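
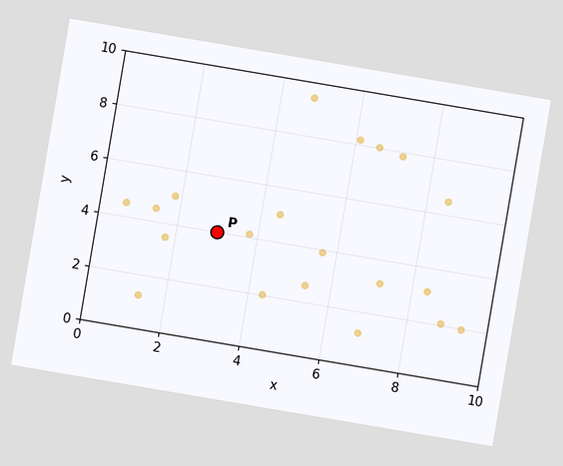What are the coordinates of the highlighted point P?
(3, 4)

The chart is tilted about 10° clockwise. Following the gridlines from P to each axis, P sits at (3, 4).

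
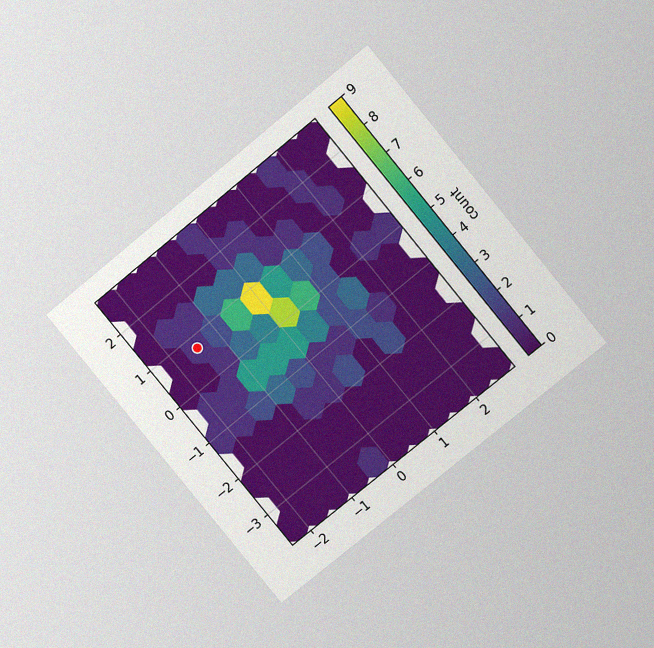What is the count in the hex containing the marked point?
1

The chart is tilted about 39° counter-clockwise and viewed at a slight angle, with some photo noise. The marked hex reads 1 on the colorbar.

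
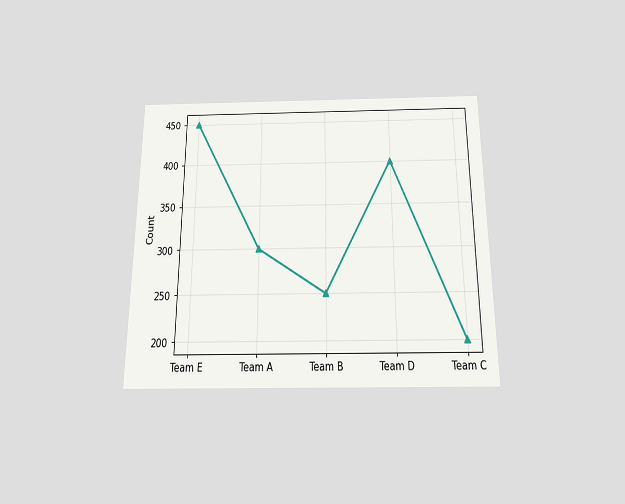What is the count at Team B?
250

The chart is viewed slightly from below. At Team B, the line is at 250.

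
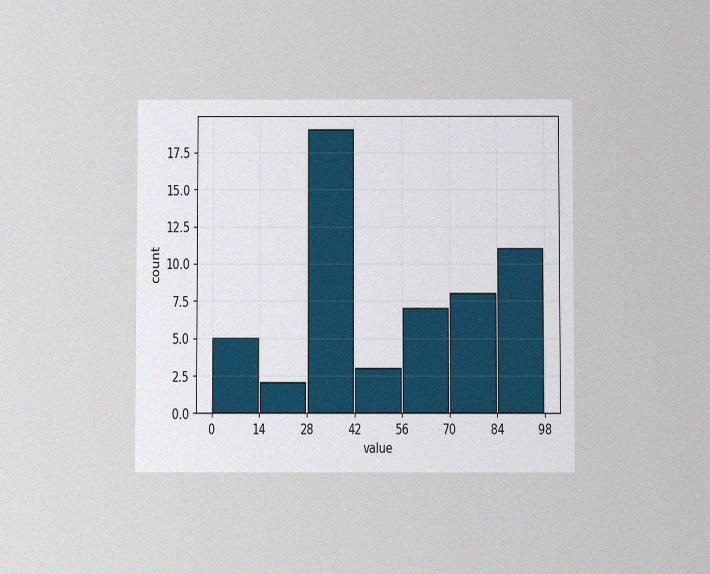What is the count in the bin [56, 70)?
7

The chart is viewed at a slight angle, with some photo noise. The [56, 70) bin has height 7.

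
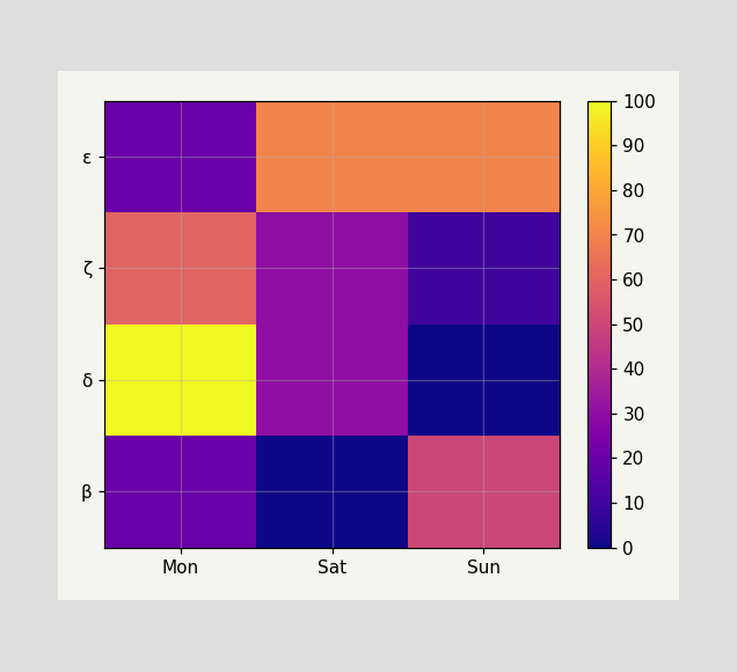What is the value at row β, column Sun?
Matching cell (β, Sun) against the colorbar gives 50.

50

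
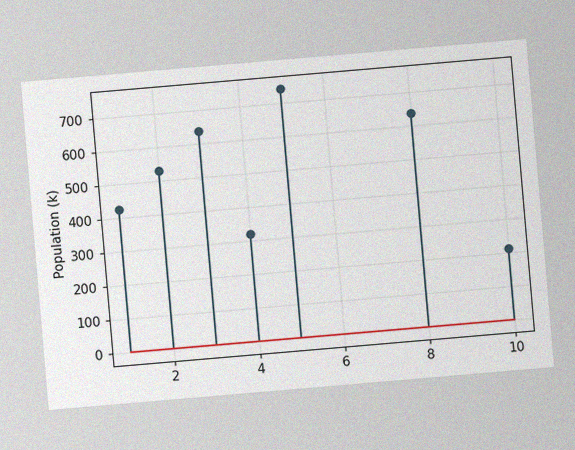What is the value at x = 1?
The chart is tilted about 5° counter-clockwise, with some photo noise. The stem at x=1 reaches 424k.

424k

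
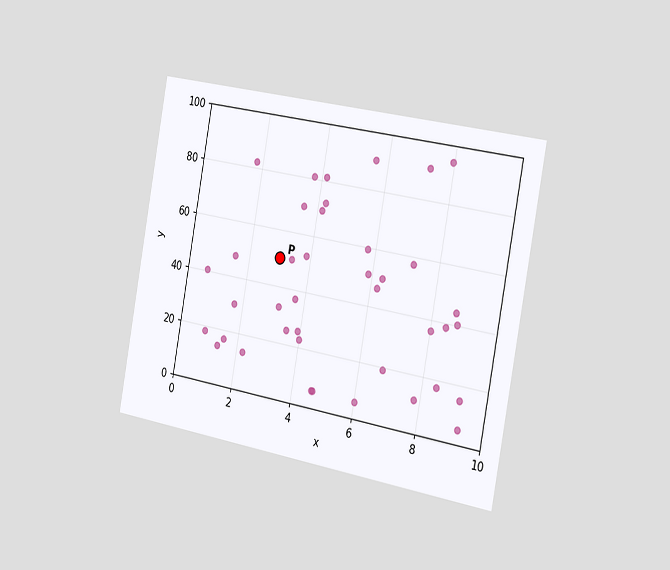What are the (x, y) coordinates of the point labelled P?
The chart is tilted about 10° clockwise and viewed slightly from the right. Following the gridlines from P to each axis, P sits at (3, 50).

(3, 50)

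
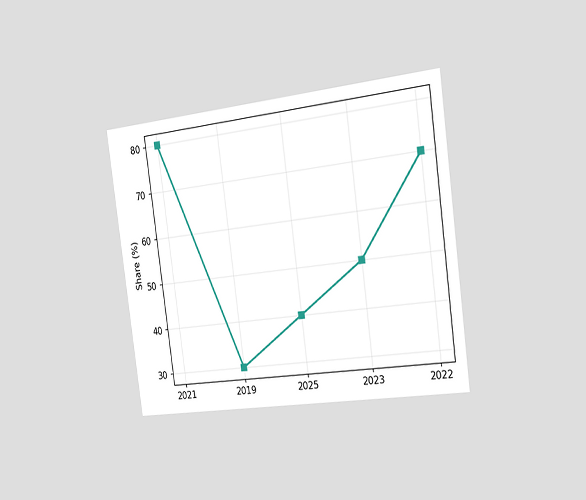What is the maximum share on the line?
80%

The chart is tilted about 8° counter-clockwise and viewed slightly from the right. The highest point is at 2021, and reading across to the y-axis gives 80%.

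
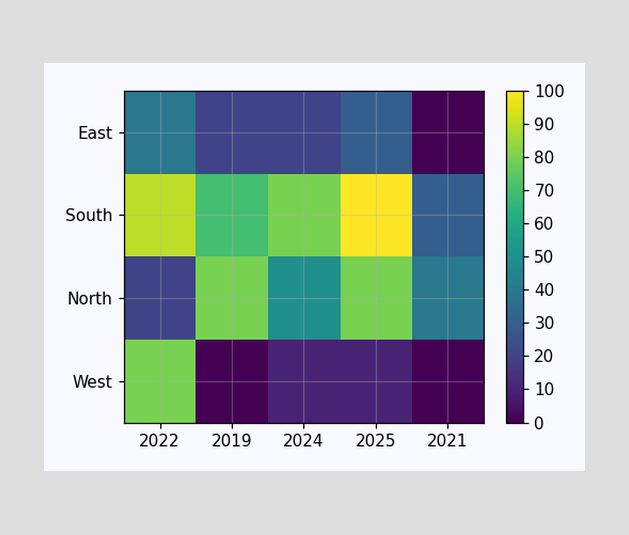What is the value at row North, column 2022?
20

Matching cell (North, 2022) against the colorbar gives 20.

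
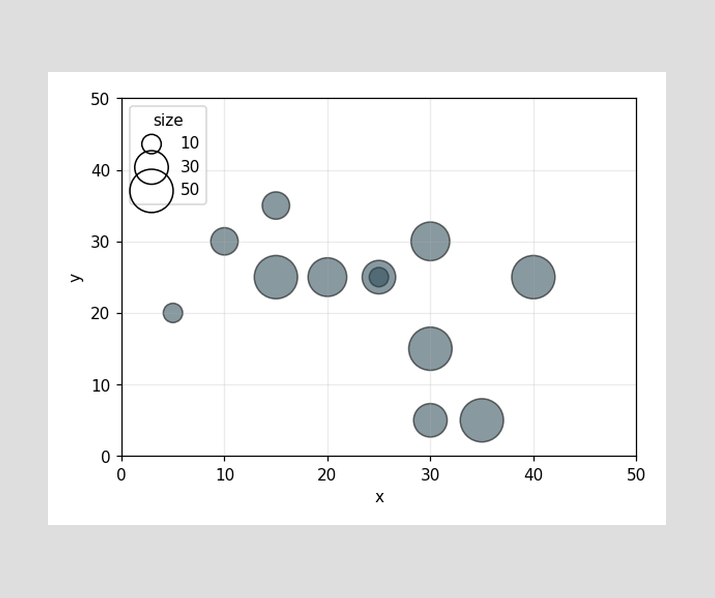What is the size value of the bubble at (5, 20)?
Matching the bubble at (5, 20) against the size legend gives 10.

10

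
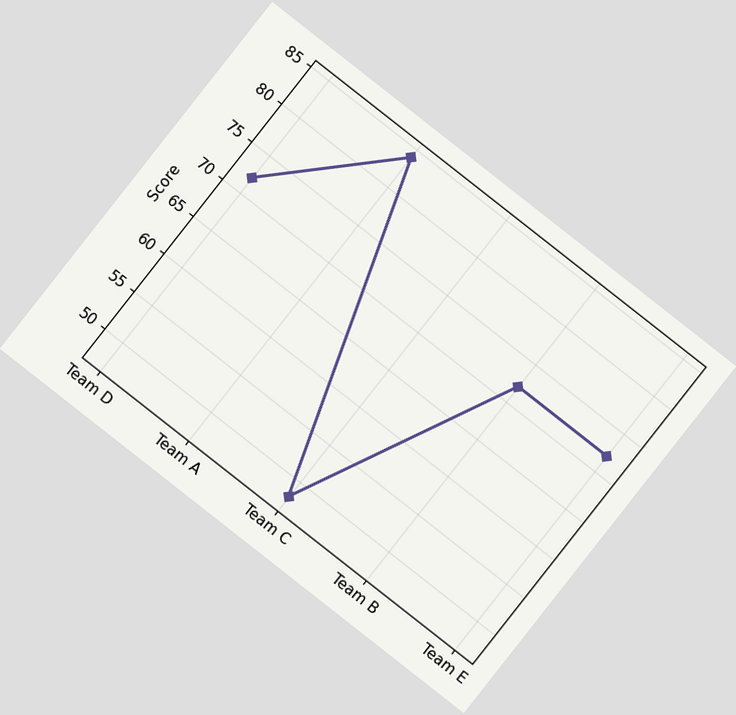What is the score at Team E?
The chart is tilted about 38° clockwise. At Team E, the line is at 72.

72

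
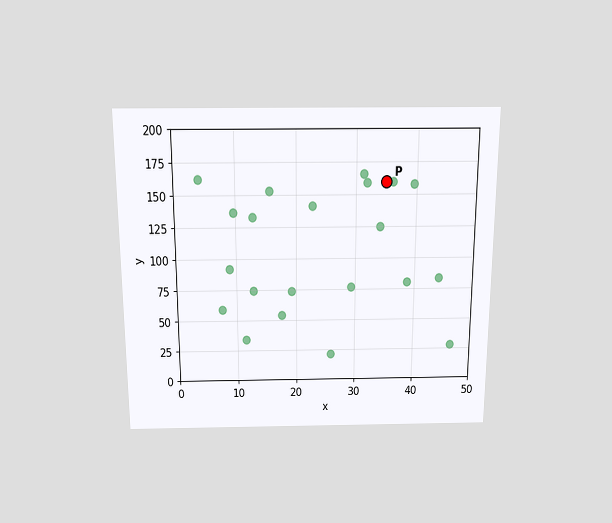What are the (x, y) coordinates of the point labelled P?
The chart is viewed slightly from above. Following the gridlines from P to each axis, P sits at (35, 160).

(35, 160)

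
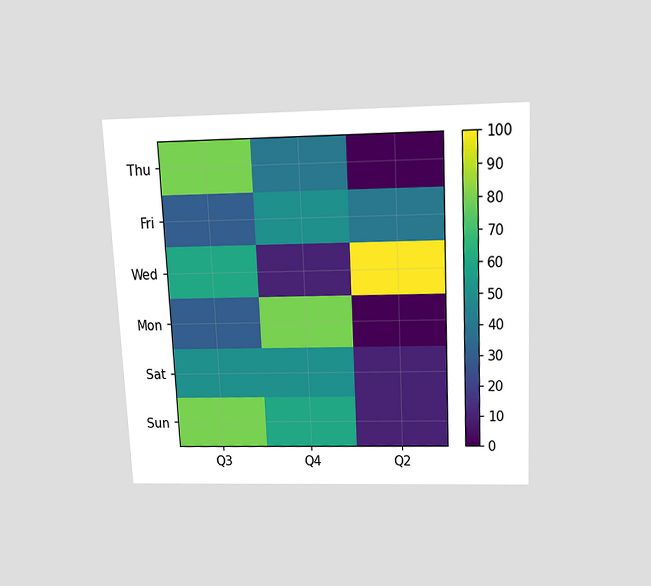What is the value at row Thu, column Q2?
The chart is tilted about 3° counter-clockwise and viewed slightly from above. Matching cell (Thu, Q2) against the colorbar gives 0.

0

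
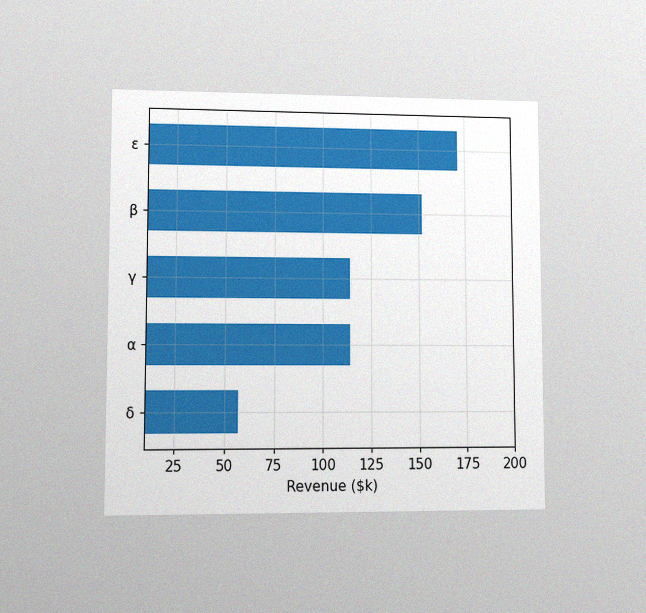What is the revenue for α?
The chart is viewed at a slight angle, with some photo noise. Reading along the chart's x-axis, the α bar reaches $114k.

$114k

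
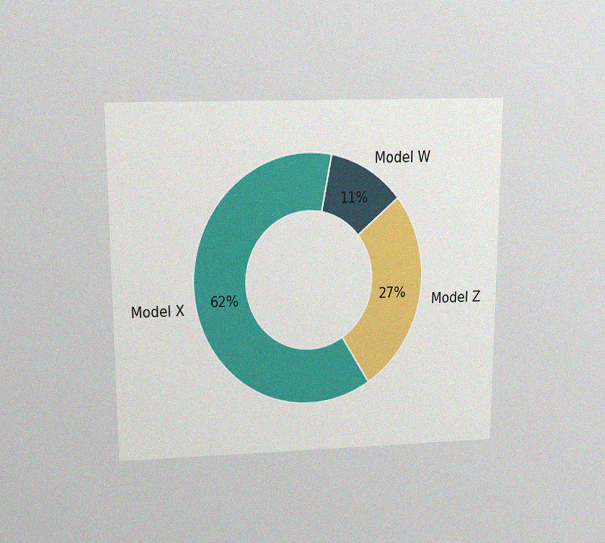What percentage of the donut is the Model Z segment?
27%

The chart is viewed slightly from above, with some photo noise. The Model Z segment takes up 27% of the ring.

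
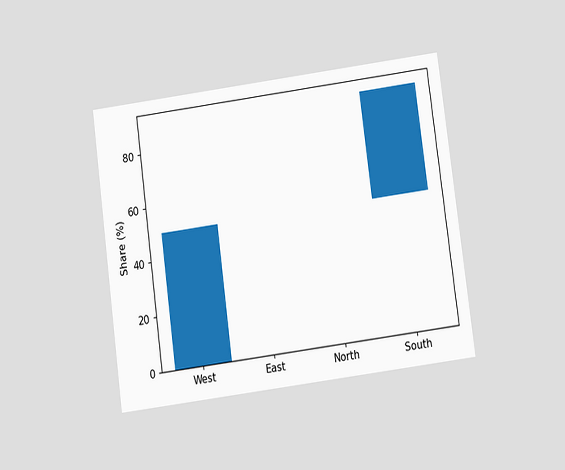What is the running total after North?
50%

The chart is tilted about 8° counter-clockwise and viewed at a slight angle. After North the running total reaches 50%.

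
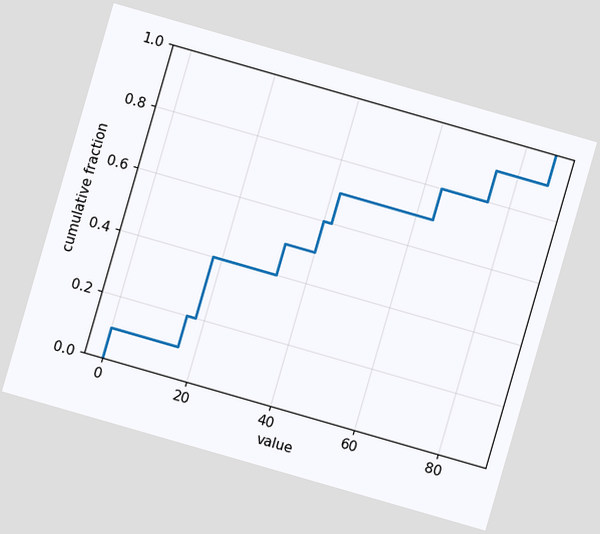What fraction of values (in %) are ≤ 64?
80%

The chart is tilted about 16° clockwise. At x=64 the ECDF step is at 80%.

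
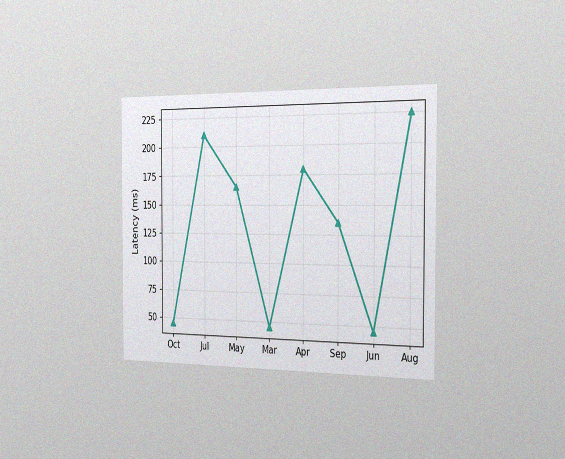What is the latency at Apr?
The chart is viewed slightly from the right, with some photo noise. At Apr, the line is at 180ms.

180ms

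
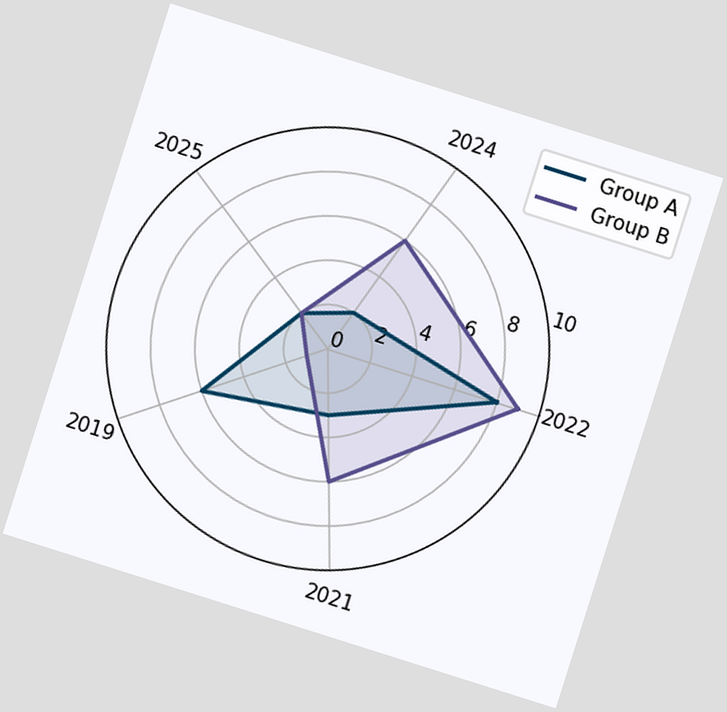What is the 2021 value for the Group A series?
3

The chart is tilted about 18° clockwise. On the 2021 axis, Group A reaches 3.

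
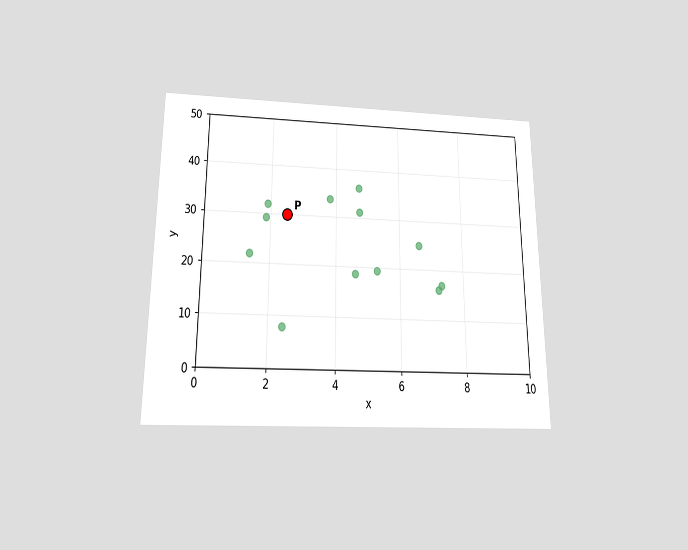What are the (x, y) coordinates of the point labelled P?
(2.5, 30)

The chart is viewed slightly from below. Following the gridlines from P to each axis, P sits at (2.5, 30).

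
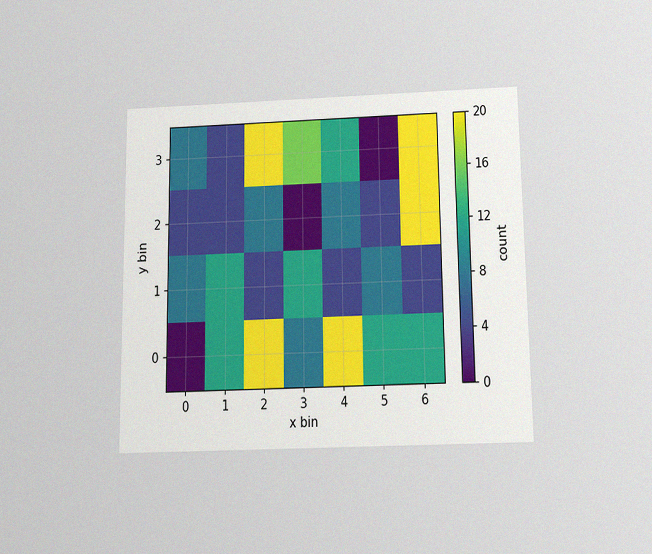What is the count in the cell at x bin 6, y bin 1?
The chart is viewed slightly from below, with some photo noise. Matching the cell (6, 1) against the colorbar gives 4.

4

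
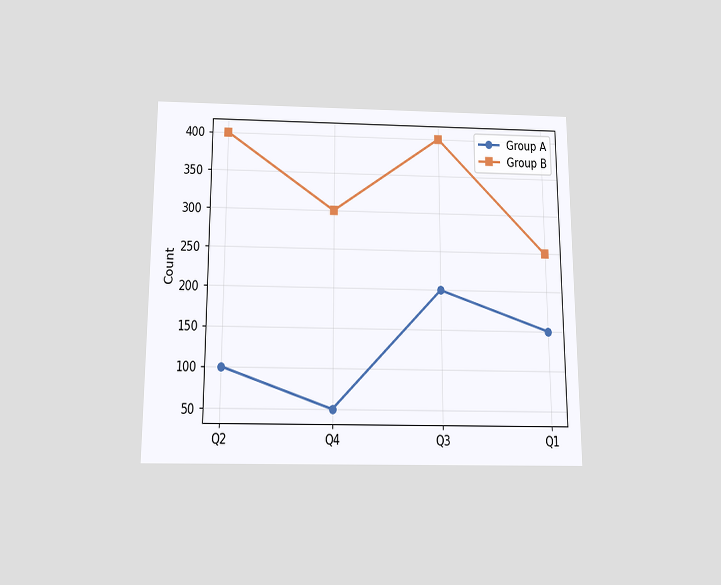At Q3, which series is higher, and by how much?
Group B, by 200

The chart is viewed slightly from below. At Q3, Group B sits above the other line by 200.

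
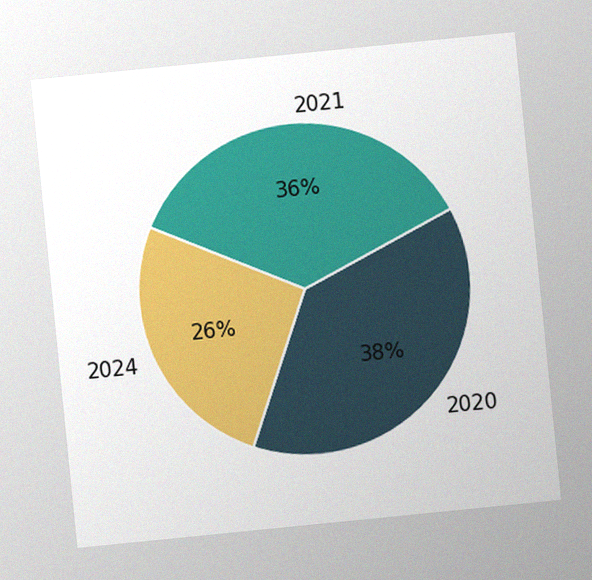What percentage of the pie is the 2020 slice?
The chart is tilted about 6° counter-clockwise, with some photo noise. The 2020 slice takes up 38% of the pie.

38%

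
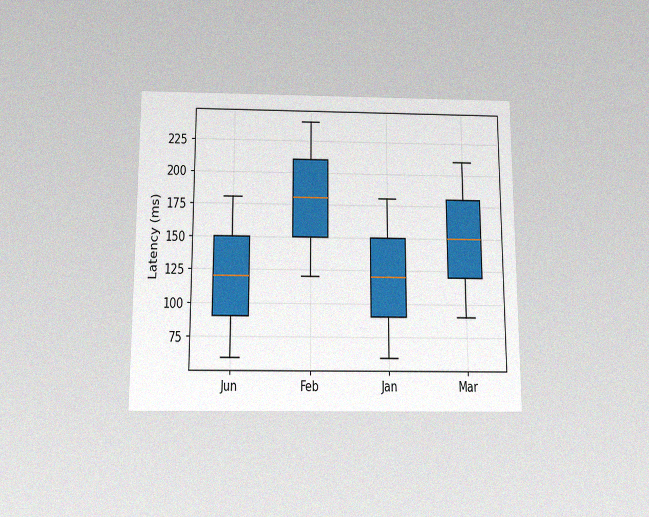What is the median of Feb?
180ms

The chart is viewed slightly from below, with some photo noise. The median line in the Feb box sits at 180ms.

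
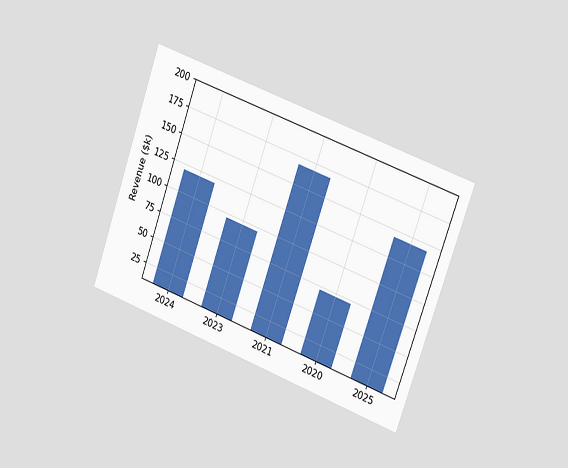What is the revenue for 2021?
The chart is tilted about 20° clockwise and viewed slightly from the right. Reading along the chart's y-axis, the 2021 bar reaches $168k.

$168k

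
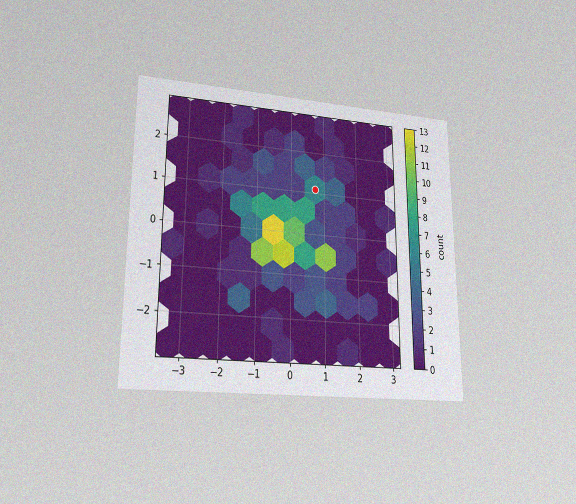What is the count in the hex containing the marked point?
6

The chart is viewed at a slight angle, with some photo noise. The marked hex reads 6 on the colorbar.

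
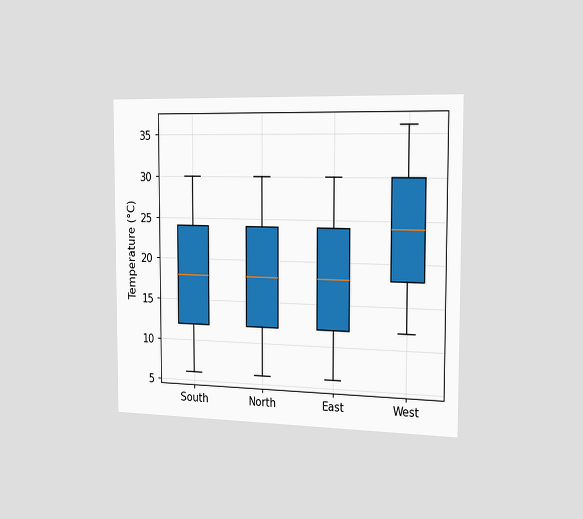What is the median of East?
18°C

The chart is viewed slightly from the right. The median line in the East box sits at 18°C.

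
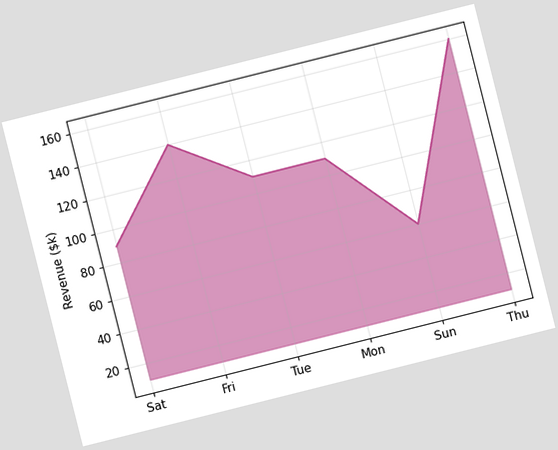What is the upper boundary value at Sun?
The chart is tilted about 14° counter-clockwise. At Sun the upper boundary is at $60k.

$60k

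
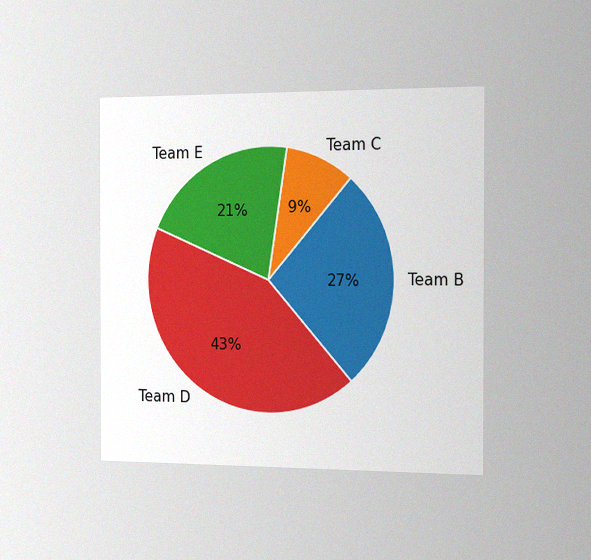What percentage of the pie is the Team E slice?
21%

The chart is viewed slightly from the right, with some photo noise. The Team E slice takes up 21% of the pie.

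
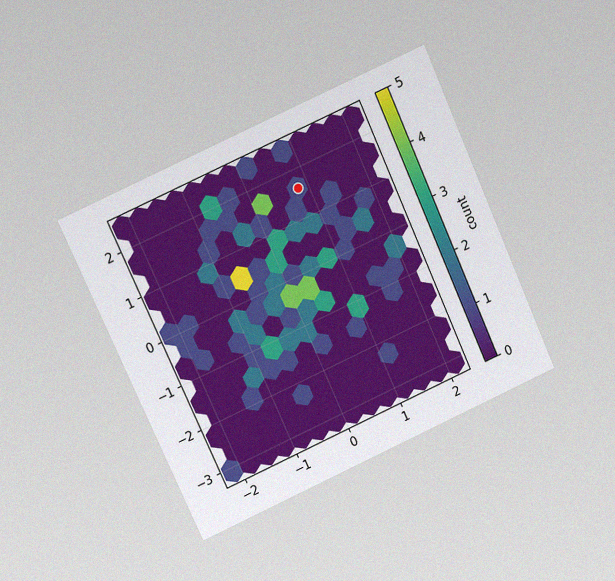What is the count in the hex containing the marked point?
1

The chart is tilted about 24° counter-clockwise and viewed at a slight angle, with some photo noise. The marked hex reads 1 on the colorbar.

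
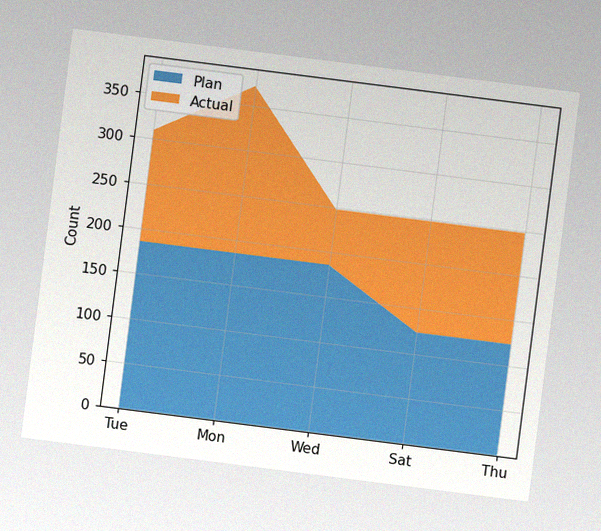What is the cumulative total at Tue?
The chart is tilted about 7° clockwise, with some photo noise. The stacked total at Tue reaches 310.

310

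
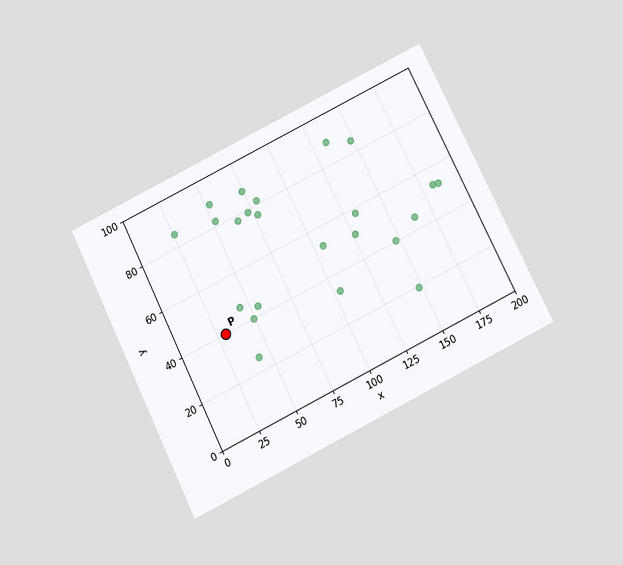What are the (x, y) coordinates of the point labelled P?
The chart is tilted about 26° counter-clockwise and viewed slightly from below. Following the gridlines from P to each axis, P sits at (30, 40).

(30, 40)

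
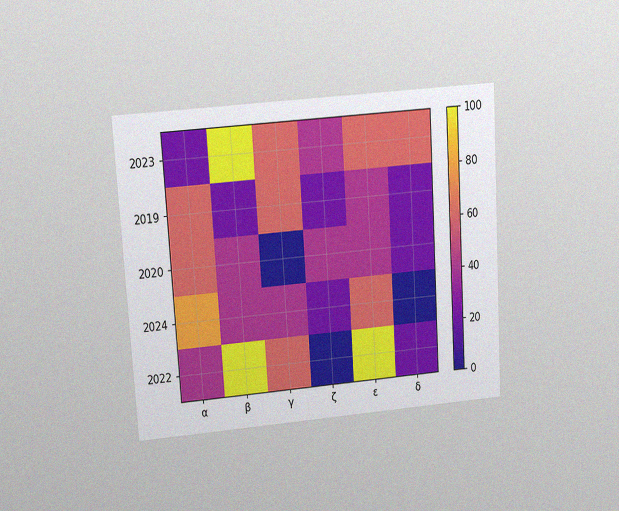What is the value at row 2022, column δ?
The chart is tilted about 4° counter-clockwise and viewed slightly from above, with some photo noise. Matching cell (2022, δ) against the colorbar gives 20.

20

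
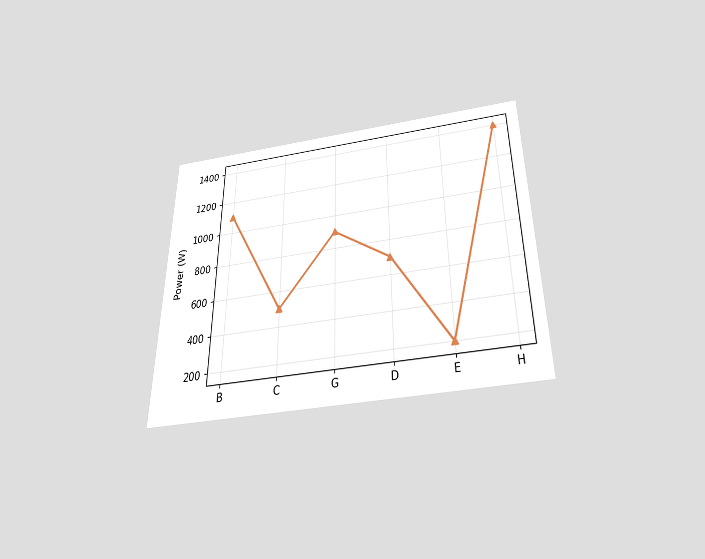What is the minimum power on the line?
200W

The chart is viewed slightly from below. The lowest point is at E, and reading across to the y-axis gives 200W.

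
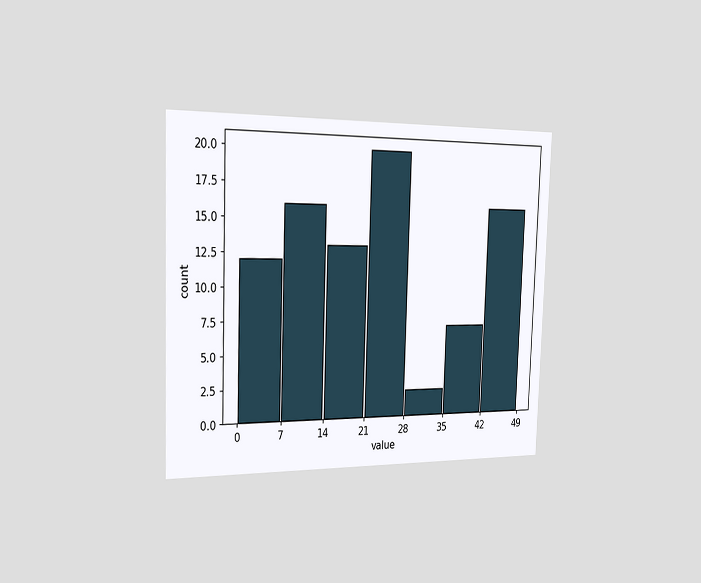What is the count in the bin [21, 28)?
20

The chart is viewed slightly from the left. The [21, 28) bin has height 20.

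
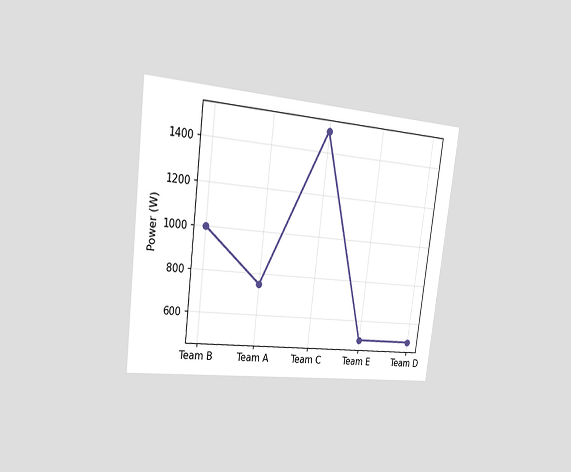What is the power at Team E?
500W

The chart is tilted about 7° clockwise and viewed slightly from the left. At Team E, the line is at 500W.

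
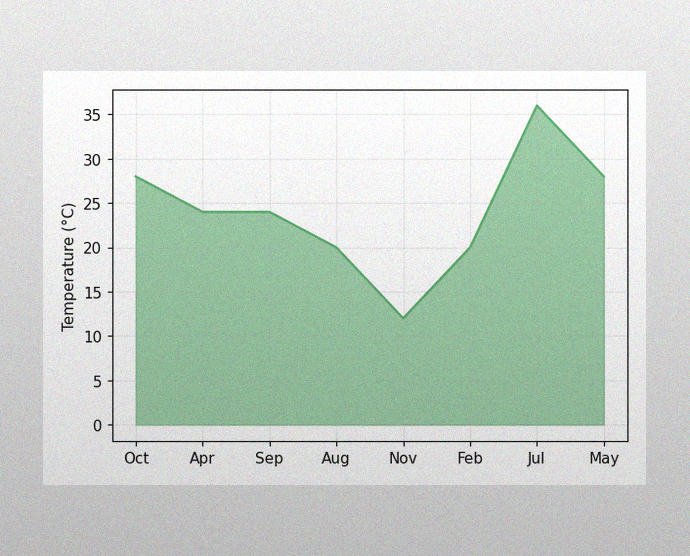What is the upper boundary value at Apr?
24°C

The image has some photo noise and uneven lighting. At Apr the upper boundary is at 24°C.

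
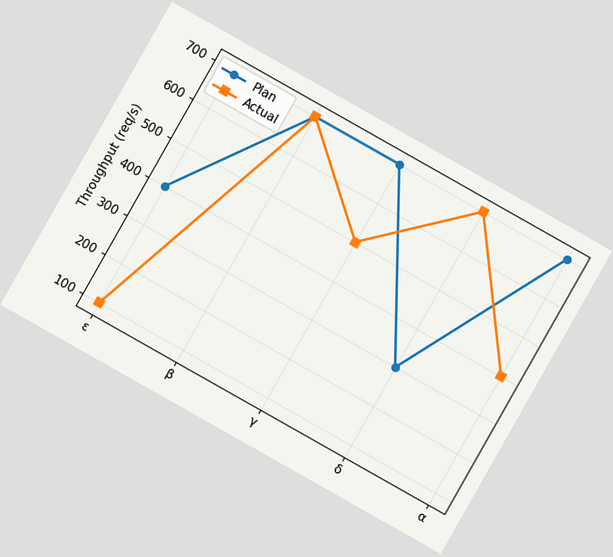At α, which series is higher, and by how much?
Plan, by 300req/s

The chart is tilted about 30° clockwise. At α, Plan sits above the other line by 300req/s.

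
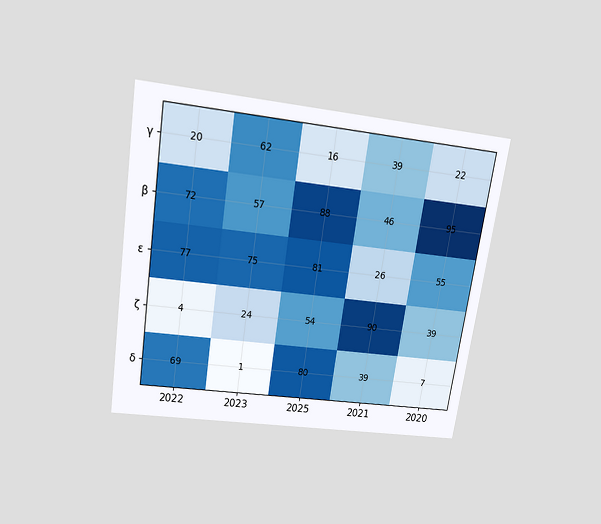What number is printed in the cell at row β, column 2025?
The chart is tilted about 9° clockwise and viewed slightly from above. The (β, 2025) cell reads 88.

88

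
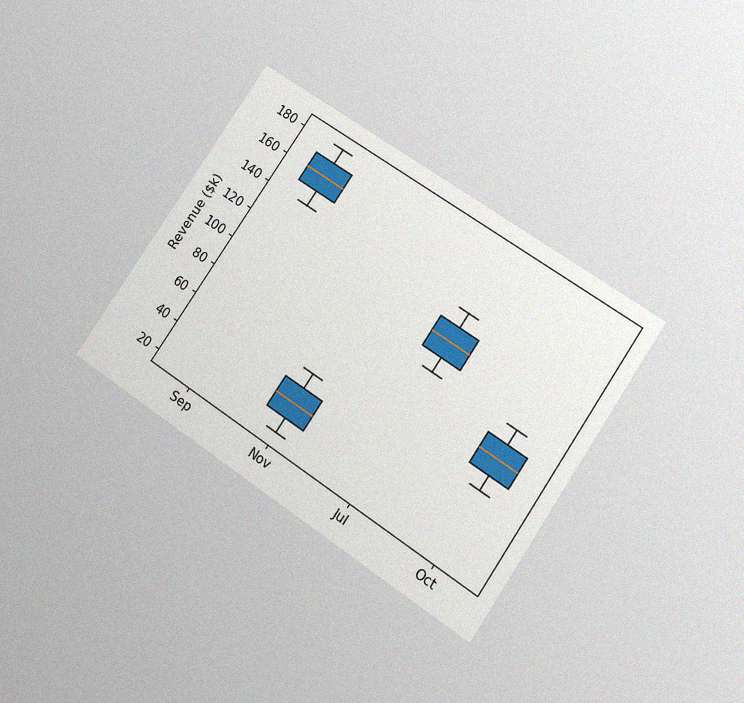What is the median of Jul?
The chart is tilted about 34° clockwise and viewed slightly from below, with some photo noise. The median line in the Jul box sits at $120k.

$120k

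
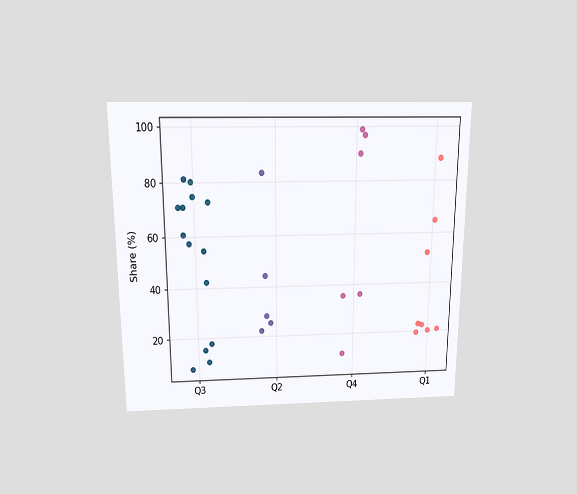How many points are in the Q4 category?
The chart is viewed slightly from above. Counting the markers in the Q4 column gives 6.

6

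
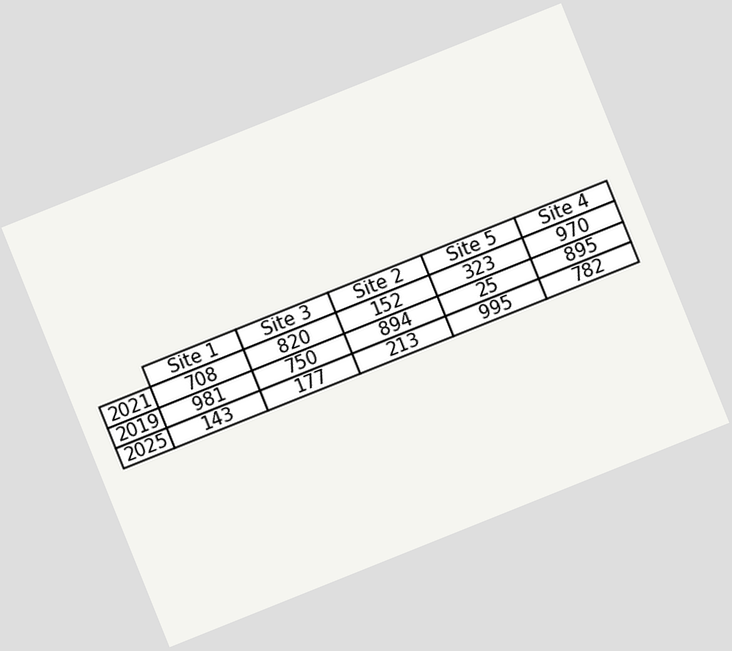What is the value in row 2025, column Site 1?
The chart is tilted about 22° counter-clockwise. The (2025, Site 1) cell reads 143.

143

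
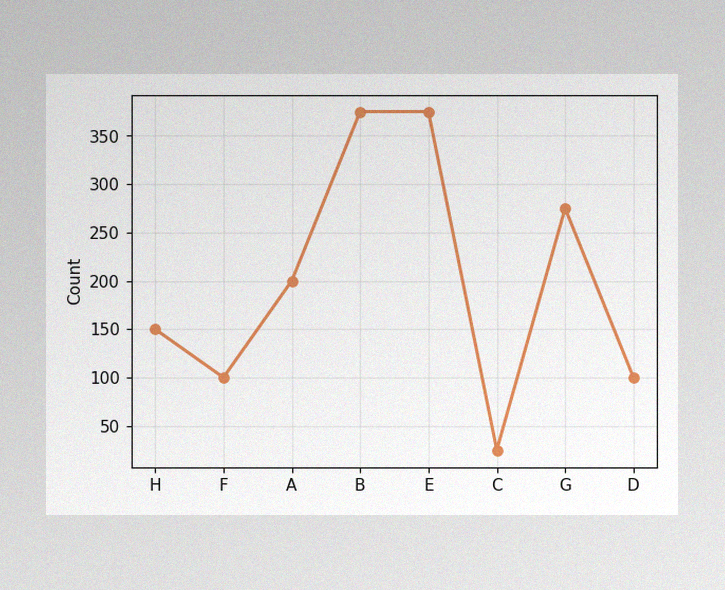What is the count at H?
150

The image has some photo noise and uneven lighting. At H, the line is at 150.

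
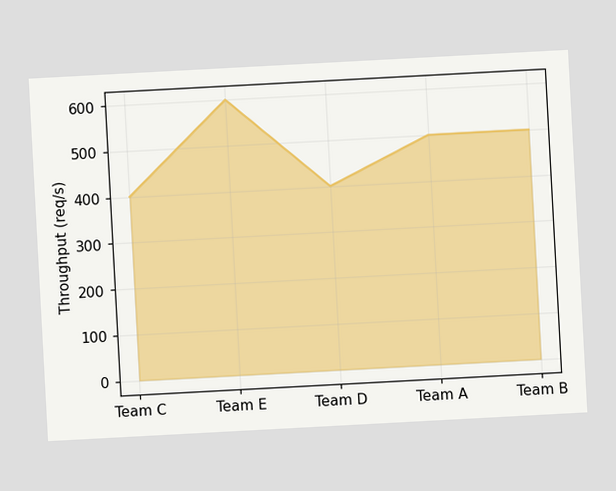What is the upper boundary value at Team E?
600req/s

The chart is tilted about 3° counter-clockwise. At Team E the upper boundary is at 600req/s.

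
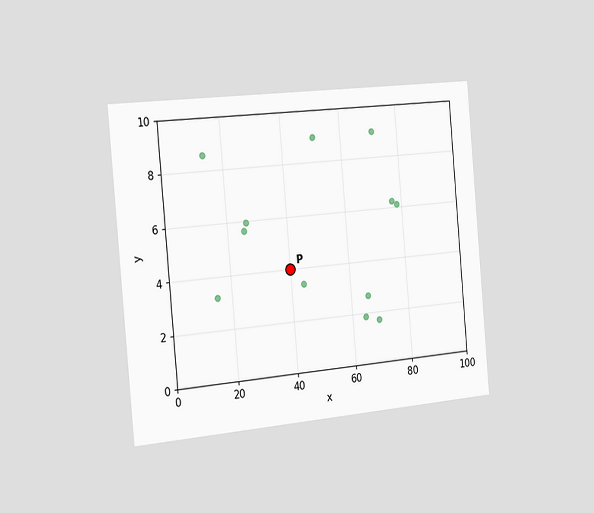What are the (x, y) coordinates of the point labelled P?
The chart is tilted about 5° counter-clockwise and viewed slightly from the left. Following the gridlines from P to each axis, P sits at (40, 4).

(40, 4)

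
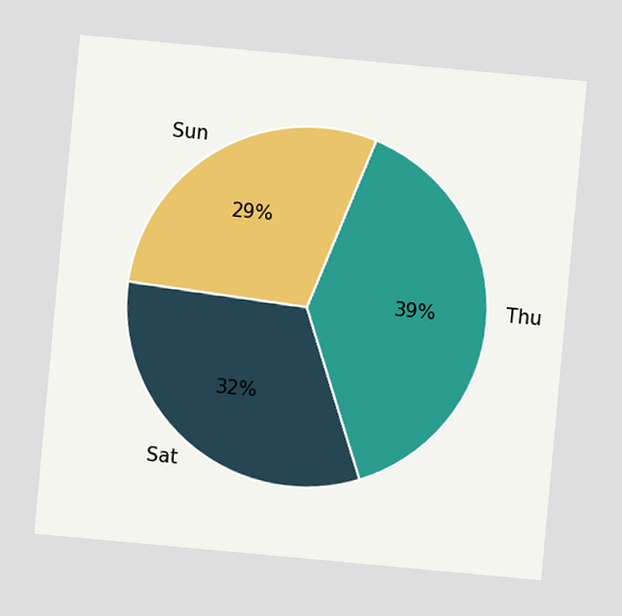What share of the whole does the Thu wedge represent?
The chart is tilted about 5° clockwise. The Thu slice takes up 39% of the pie.

39%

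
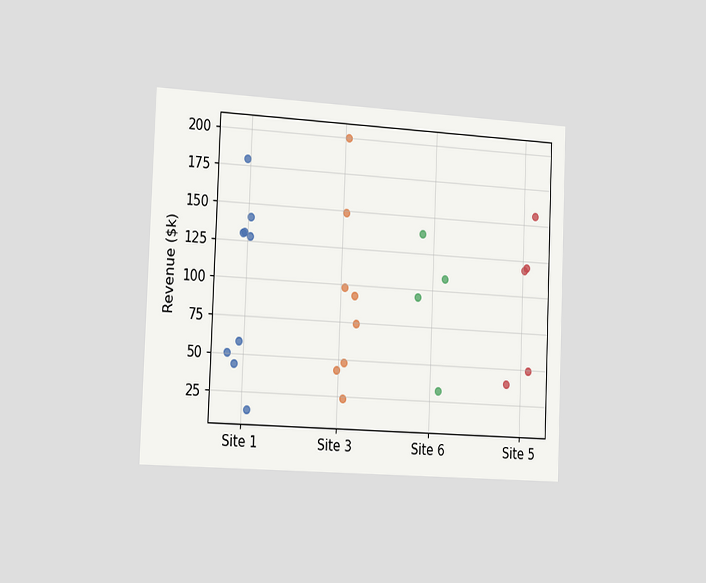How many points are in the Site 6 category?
The chart is tilted about 2° clockwise and viewed slightly from the left. Counting the markers in the Site 6 column gives 4.

4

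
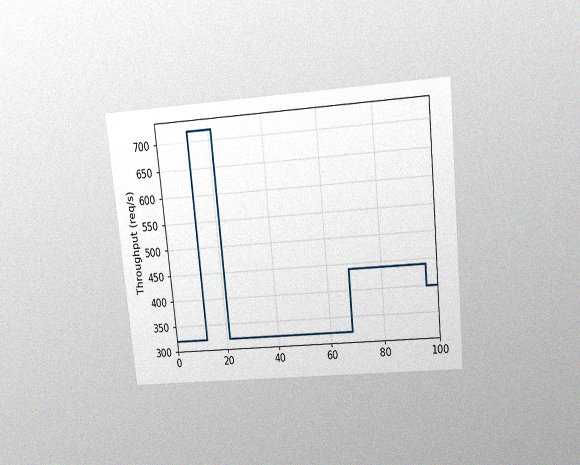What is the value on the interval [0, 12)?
The chart is tilted about 6° counter-clockwise and viewed slightly from above, with some photo noise. On [0, 12) the step sits at 320req/s.

320req/s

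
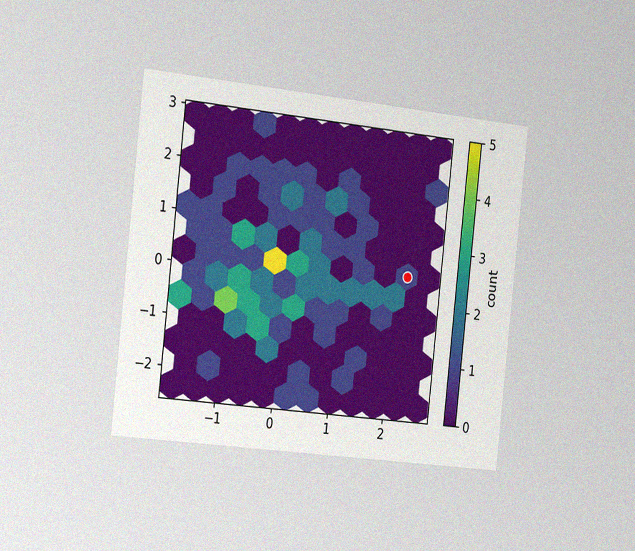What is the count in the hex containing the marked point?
1

The chart is tilted about 6° clockwise and viewed slightly from the left, with some photo noise. The marked hex reads 1 on the colorbar.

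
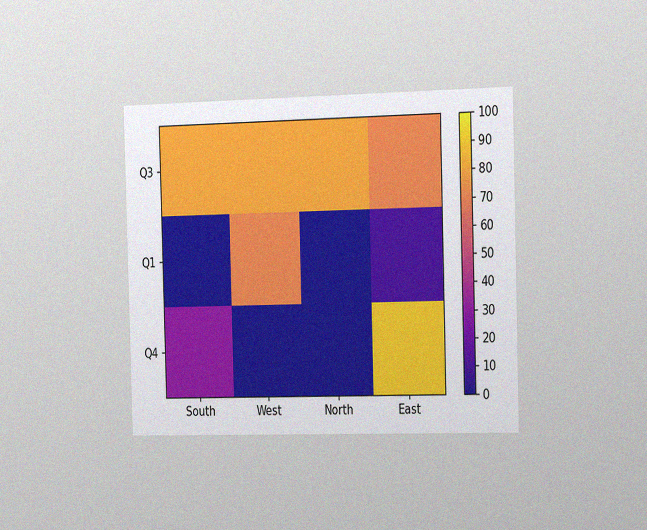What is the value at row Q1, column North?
0

The chart is viewed slightly from the right, with some photo noise. Matching cell (Q1, North) against the colorbar gives 0.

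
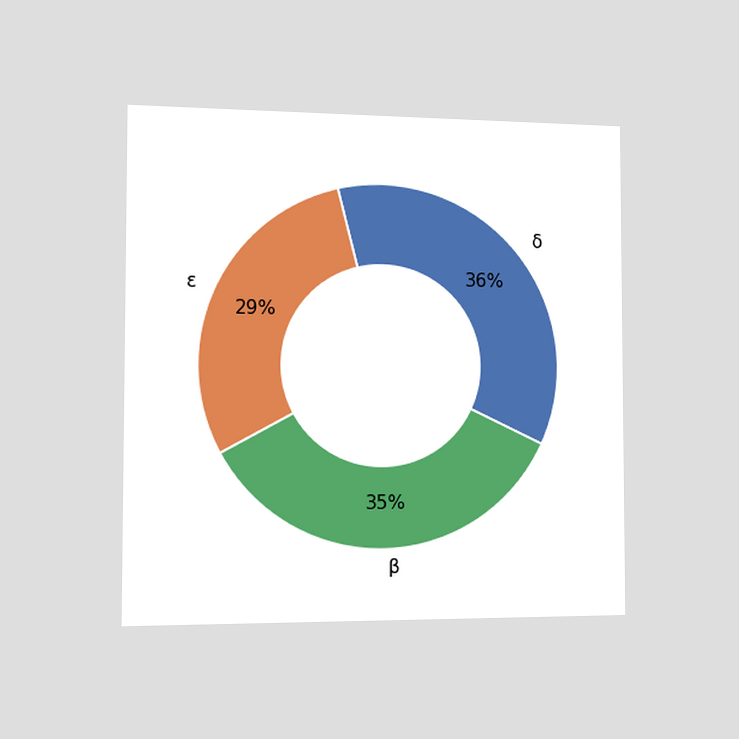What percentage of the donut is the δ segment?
The chart is viewed slightly from the left. The δ segment takes up 36% of the ring.

36%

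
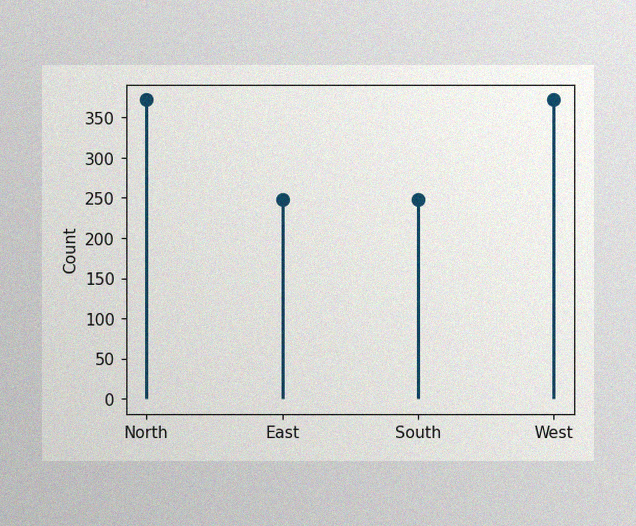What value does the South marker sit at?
248

The image has some photo noise and uneven lighting. The South marker sits at 248.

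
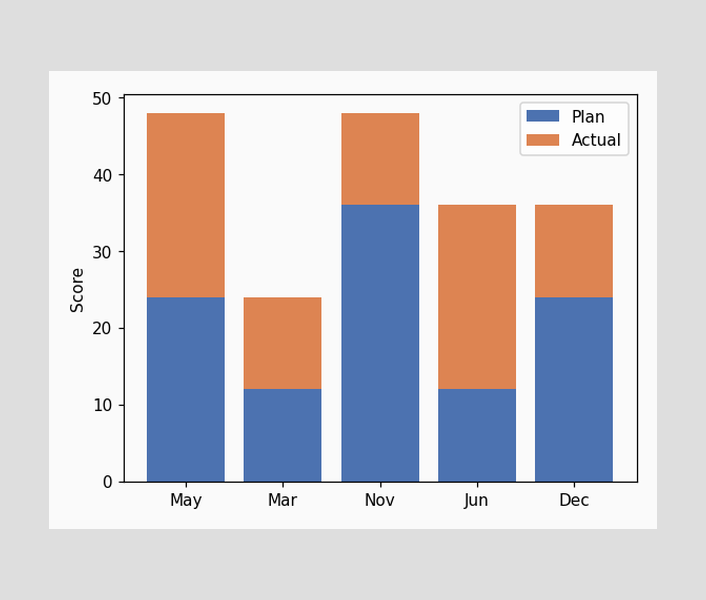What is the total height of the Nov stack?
48

The Nov stack's top reaches 48 on the y-axis.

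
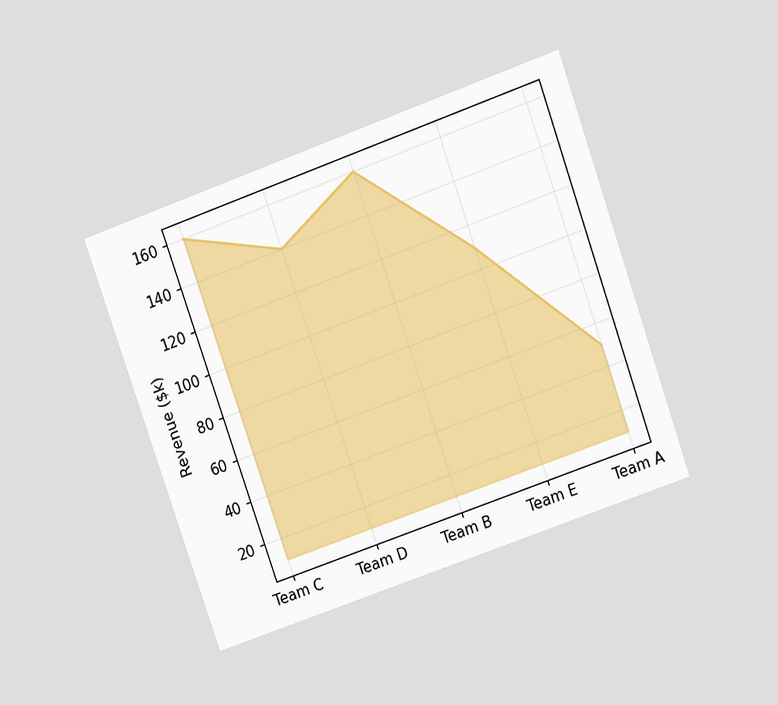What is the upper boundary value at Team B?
$160k

The chart is tilted about 19° counter-clockwise and viewed at a slight angle. At Team B the upper boundary is at $160k.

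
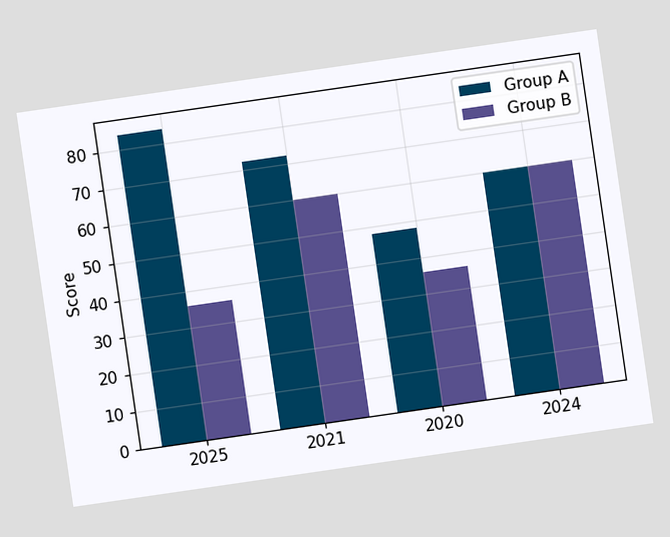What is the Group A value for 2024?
60

The chart is tilted about 8° counter-clockwise. The Group A bar at 2024 reaches 60 on the y-axis.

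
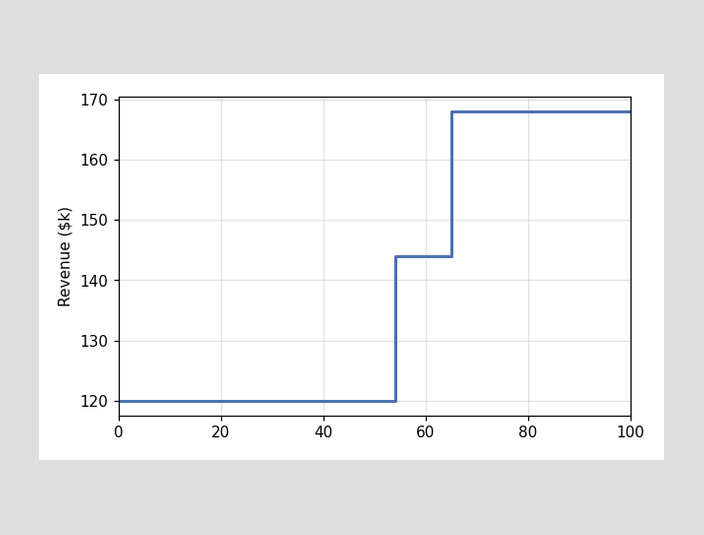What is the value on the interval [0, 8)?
On [0, 8) the step sits at $120k.

$120k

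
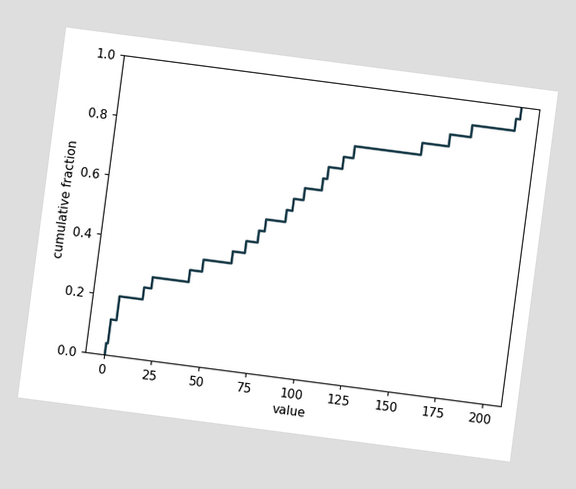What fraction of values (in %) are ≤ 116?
80%

The chart is tilted about 7° clockwise. At x=116 the ECDF step is at 80%.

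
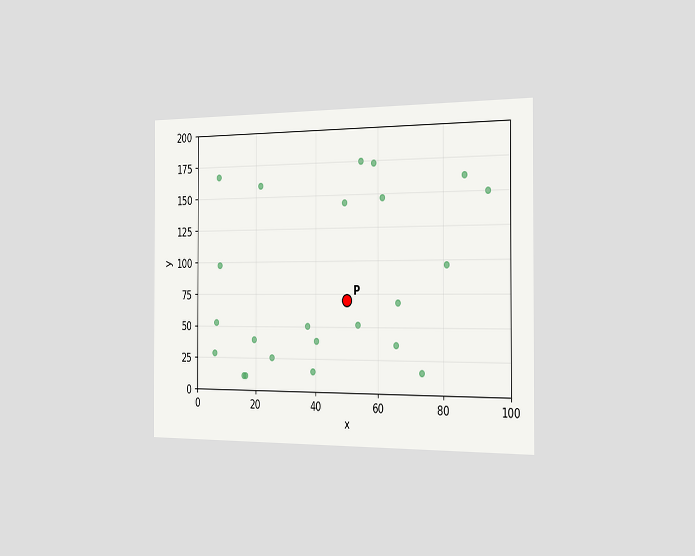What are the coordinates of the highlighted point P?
The chart is viewed slightly from the right. Following the gridlines from P to each axis, P sits at (50, 70).

(50, 70)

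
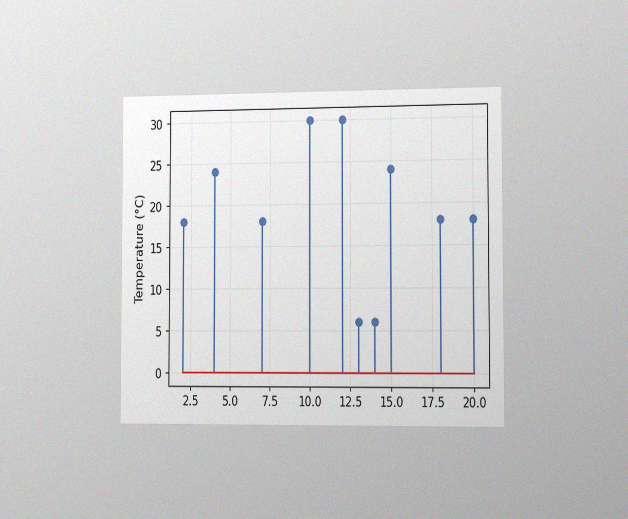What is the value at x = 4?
The chart is viewed slightly from the right, with some photo noise. The stem at x=4 reaches 24°C.

24°C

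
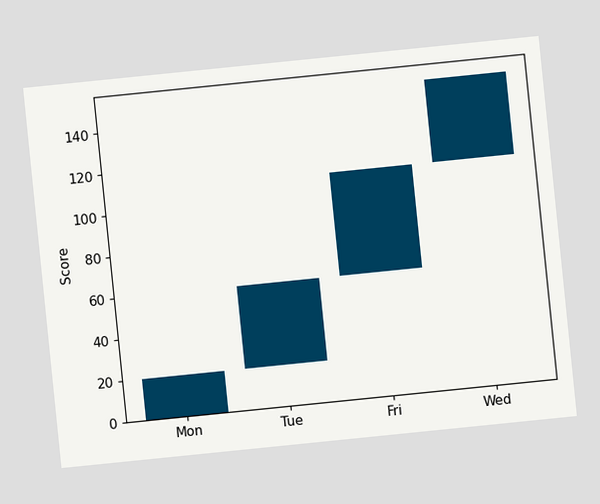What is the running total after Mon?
20

The chart is tilted about 6° counter-clockwise. After Mon the running total reaches 20.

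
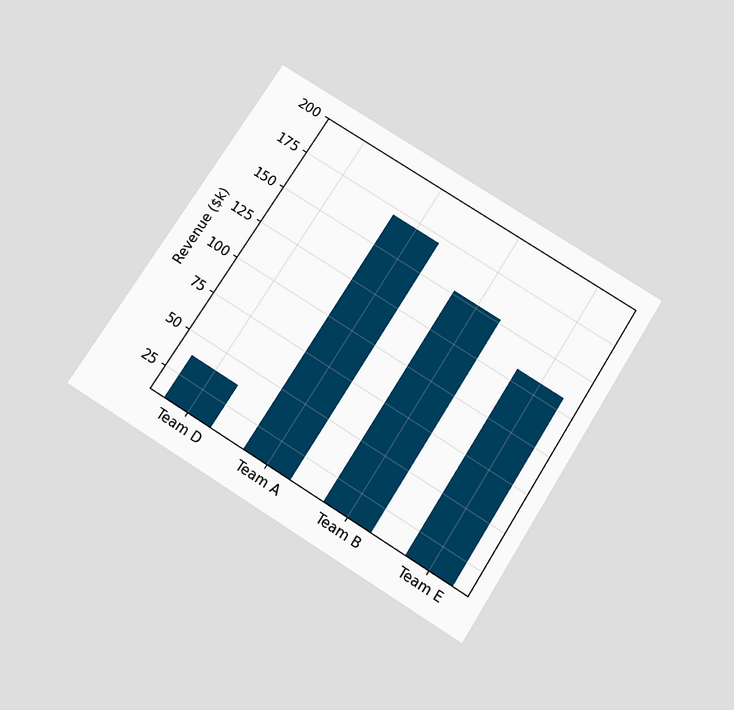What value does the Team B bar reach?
$152k

The chart is tilted about 32° clockwise and viewed slightly from below. Reading along the chart's y-axis, the Team B bar reaches $152k.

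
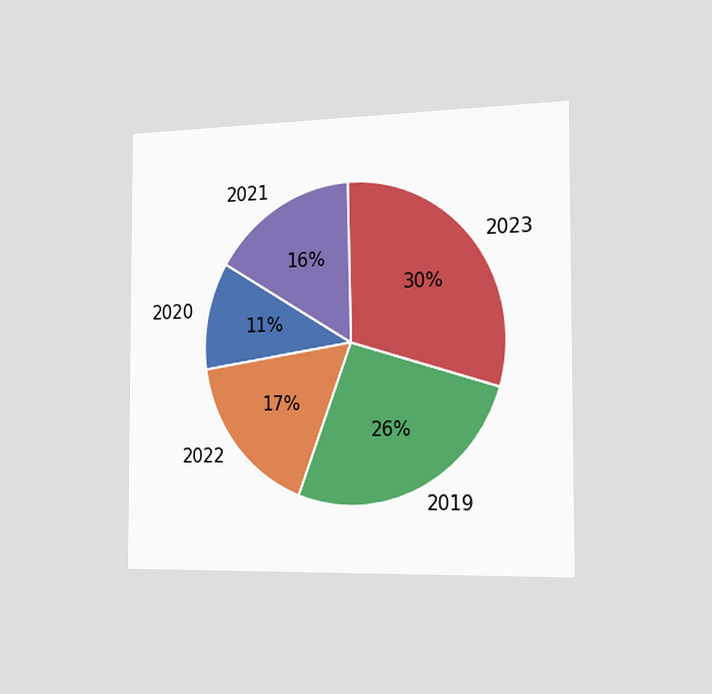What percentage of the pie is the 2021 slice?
16%

The chart is viewed slightly from the right. The 2021 slice takes up 16% of the pie.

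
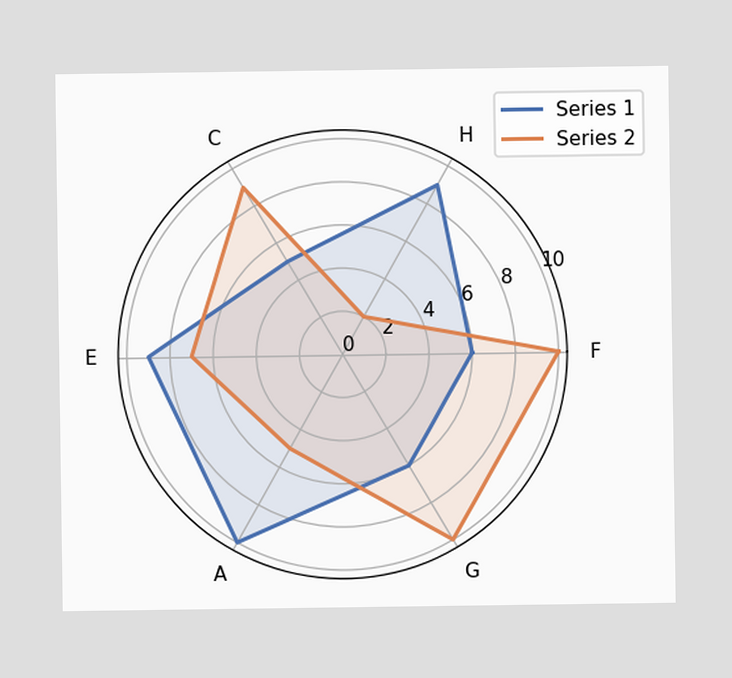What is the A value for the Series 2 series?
On the A axis, Series 2 reaches 5.

5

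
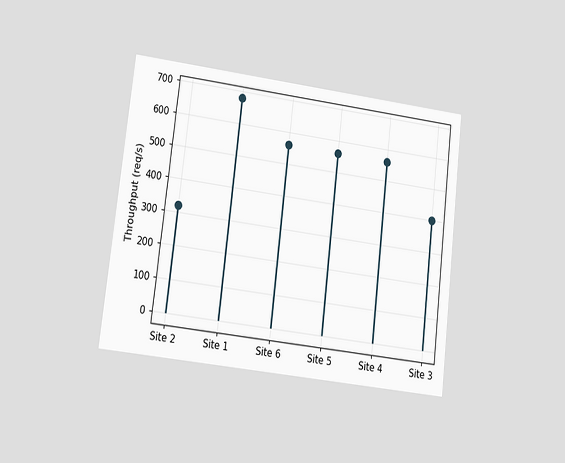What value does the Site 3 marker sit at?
The chart is tilted about 7° clockwise and viewed at a slight angle. The Site 3 marker sits at 400req/s.

400req/s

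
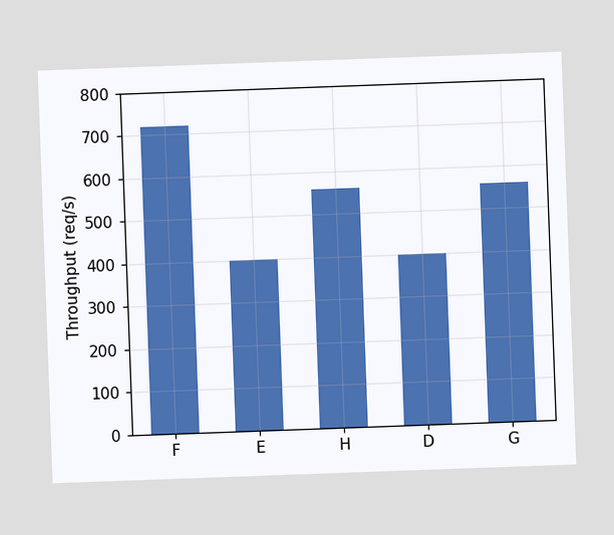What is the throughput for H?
560req/s

The chart is tilted about 2° counter-clockwise. Reading along the chart's y-axis, the H bar reaches 560req/s.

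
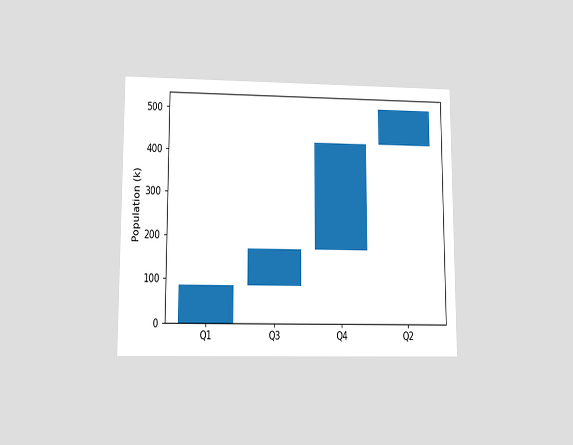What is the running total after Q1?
85k

The chart is viewed at a slight angle. After Q1 the running total reaches 85k.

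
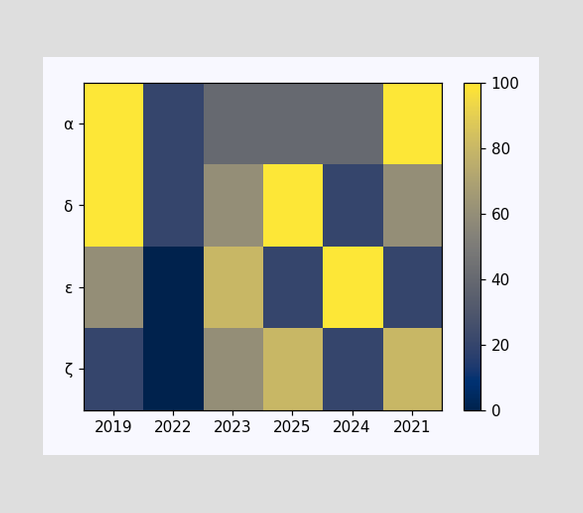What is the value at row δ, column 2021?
Matching cell (δ, 2021) against the colorbar gives 60.

60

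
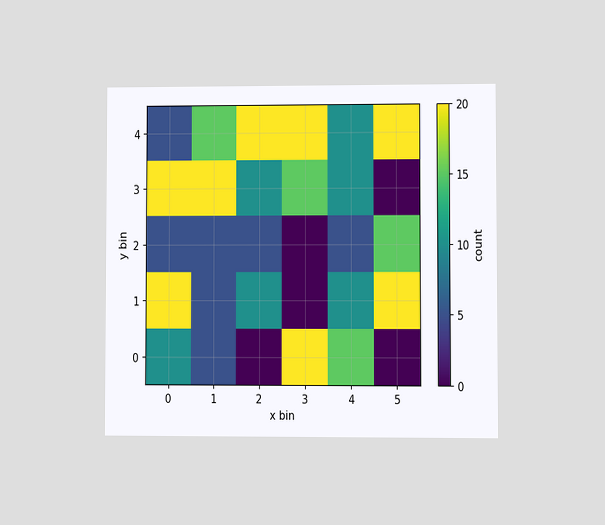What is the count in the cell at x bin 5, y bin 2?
15

The chart is viewed at a slight angle. Matching the cell (5, 2) against the colorbar gives 15.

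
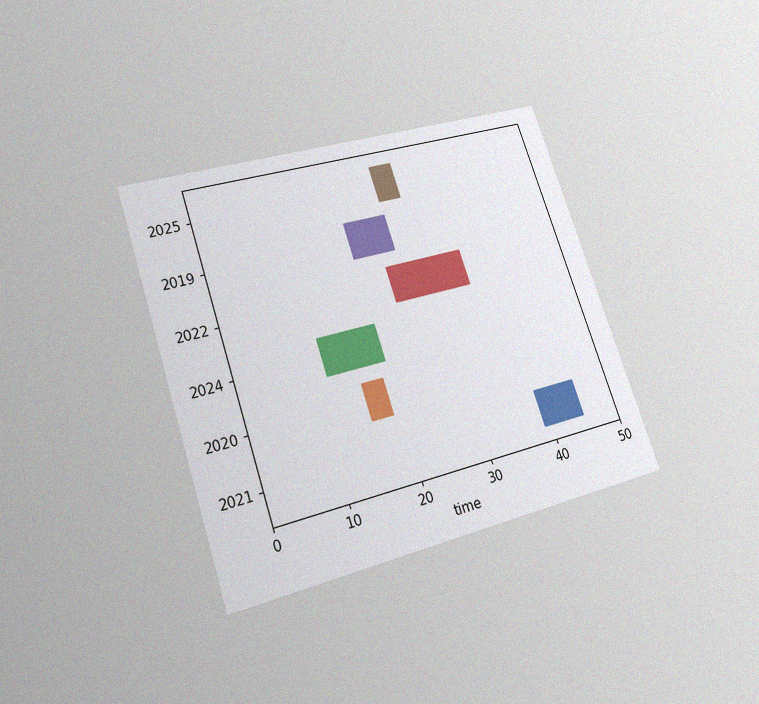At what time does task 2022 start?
24

The chart is tilted about 19° counter-clockwise and viewed slightly from below, with some photo noise. The 2022 bar begins at t=24.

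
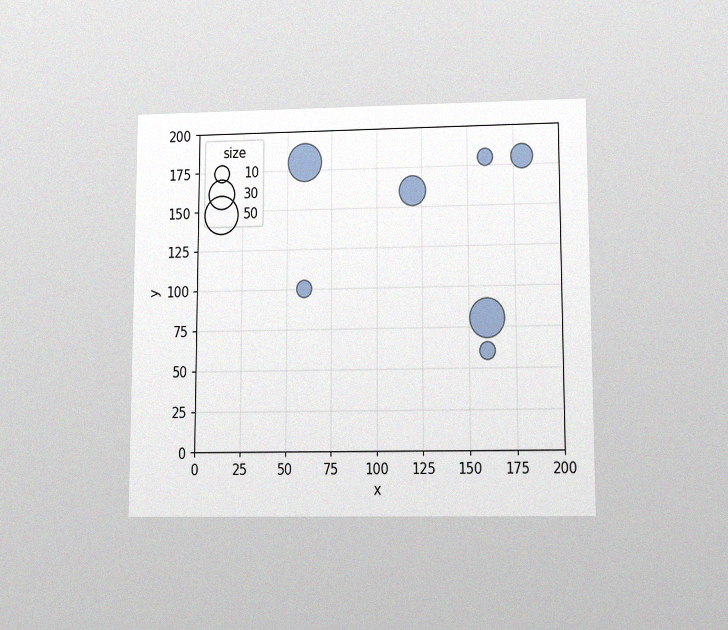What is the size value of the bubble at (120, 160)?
The chart is viewed at a slight angle, with some photo noise. Matching the bubble at (120, 160) against the size legend gives 30.

30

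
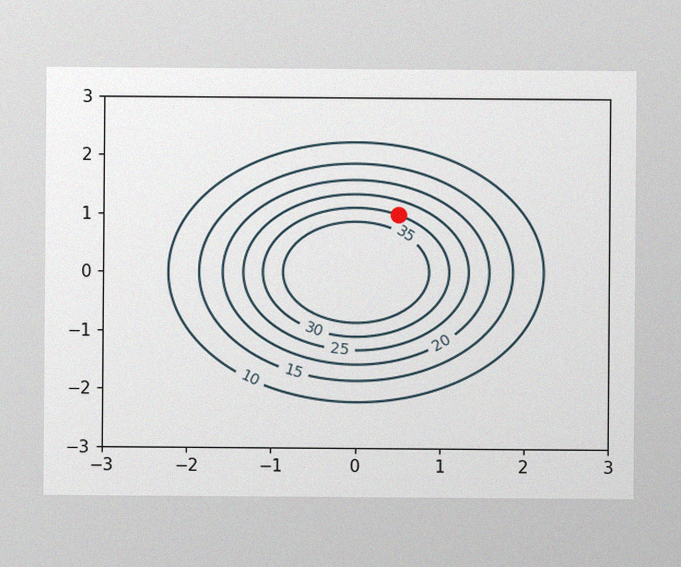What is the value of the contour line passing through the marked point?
The image has some photo noise and uneven lighting. The marked point sits on the contour labelled 30.

30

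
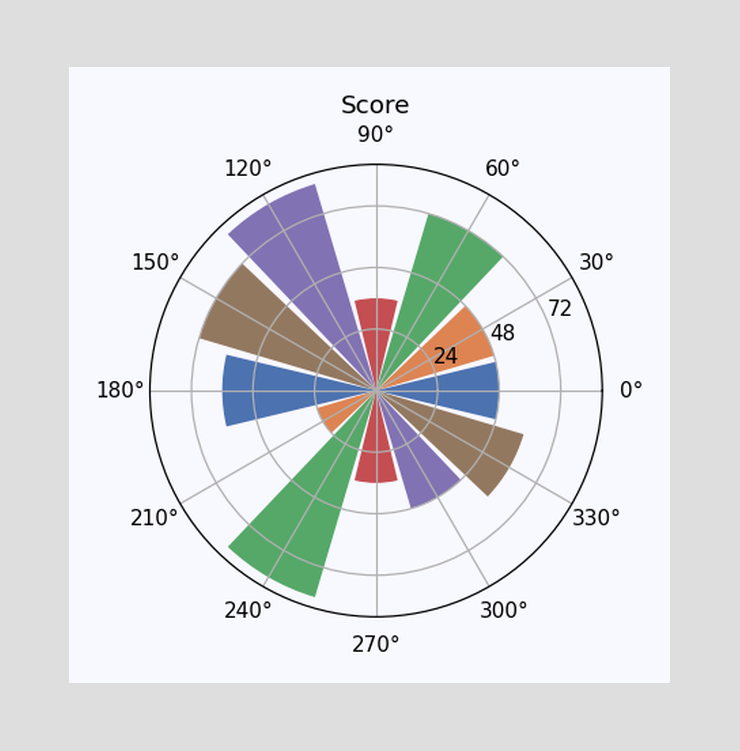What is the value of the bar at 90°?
The bar at 90° reaches 36 on the radial axis.

36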